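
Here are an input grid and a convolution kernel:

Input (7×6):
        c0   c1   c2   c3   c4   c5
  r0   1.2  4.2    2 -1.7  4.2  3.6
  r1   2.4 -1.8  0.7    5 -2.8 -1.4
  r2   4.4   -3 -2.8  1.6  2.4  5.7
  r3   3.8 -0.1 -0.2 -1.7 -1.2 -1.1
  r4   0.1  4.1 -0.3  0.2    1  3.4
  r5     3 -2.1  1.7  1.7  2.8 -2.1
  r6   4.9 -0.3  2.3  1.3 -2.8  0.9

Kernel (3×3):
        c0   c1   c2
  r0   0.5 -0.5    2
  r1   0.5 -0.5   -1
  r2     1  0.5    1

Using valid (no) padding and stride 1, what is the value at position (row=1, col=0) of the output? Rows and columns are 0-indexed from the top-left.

13.55

The receptive field on the input at this output position is [2.4 -1.8 0.7 / 4.4 -3 -2.8 / 3.8 -0.1 -0.2]. Elementwise product with the kernel and sum: 2.4·0.5 + -1.8·-0.5 + 0.7·2 + 4.4·0.5 + -3·-0.5 + -2.8·-1 + 3.8·1 + -0.1·0.5 + -0.2·1.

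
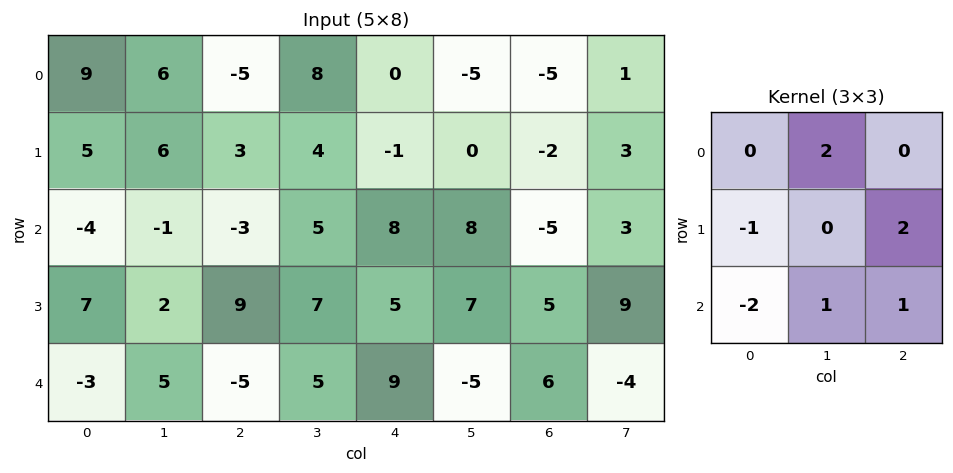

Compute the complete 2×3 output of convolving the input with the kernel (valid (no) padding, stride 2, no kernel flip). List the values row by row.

17 30 -26
15 35 4

Output[0,0]: The receptive field on the input at this output position is [9 6 -5 / 5 6 3 / -4 -1 -3]. Elementwise product with the kernel and sum: 6·2 + 5·-1 + 3·2 + -4·-2 + -1·1 + -3·1.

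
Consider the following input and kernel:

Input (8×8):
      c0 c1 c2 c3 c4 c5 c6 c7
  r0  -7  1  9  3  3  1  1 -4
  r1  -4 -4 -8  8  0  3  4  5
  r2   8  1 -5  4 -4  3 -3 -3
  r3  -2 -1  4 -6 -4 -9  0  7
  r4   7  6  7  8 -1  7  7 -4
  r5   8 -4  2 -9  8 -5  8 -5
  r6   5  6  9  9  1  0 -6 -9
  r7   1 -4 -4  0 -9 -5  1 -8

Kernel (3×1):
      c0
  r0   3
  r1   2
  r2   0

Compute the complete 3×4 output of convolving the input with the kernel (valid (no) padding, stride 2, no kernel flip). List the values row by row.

-29 11 9 11
20 -7 -20 -9
37 25 13 37

Output[0,0]: The receptive field on the input at this output position is [-7 / -4 / 8]. Elementwise product with the kernel and sum: -7·3 + -4·2.
Output[0,1]: The receptive field on the input at this output position is [9 / -8 / -5]. Elementwise product with the kernel and sum: 9·3 + -8·2.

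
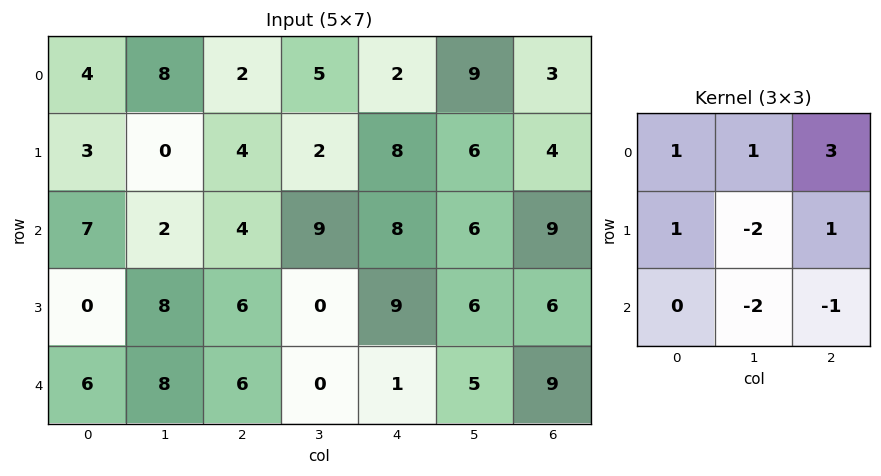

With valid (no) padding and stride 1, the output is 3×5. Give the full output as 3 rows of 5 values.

Output[0,0]: The receptive field on the input at this output position is [4 8 2 / 3 0 4 / 7 2 4]. Elementwise product with the kernel and sum: 4·1 + 8·1 + 2·3 + 3·1 + 0·-2 + 4·1 + 2·-2 + 4·-1.
Output[0,1]: The receptive field on the input at this output position is [8 2 5 / 0 4 2 / 2 4 9]. Elementwise product with the kernel and sum: 8·1 + 2·1 + 5·3 + 0·1 + 4·-2 + 2·1 + 4·-2 + 9·-1.

17 2 -5 4 -1
0 1 15 3 13
-11 17 51 16 25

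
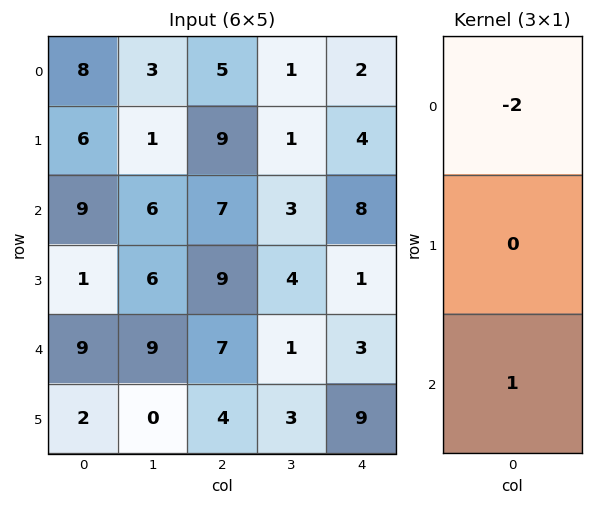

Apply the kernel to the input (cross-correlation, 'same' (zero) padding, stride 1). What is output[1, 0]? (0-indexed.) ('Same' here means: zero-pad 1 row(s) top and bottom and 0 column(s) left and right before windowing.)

The receptive field on the zero-padded input at this output position is [8 / 6 / 9]. Elementwise product with the kernel and sum: 8·-2 + 9·1.

-7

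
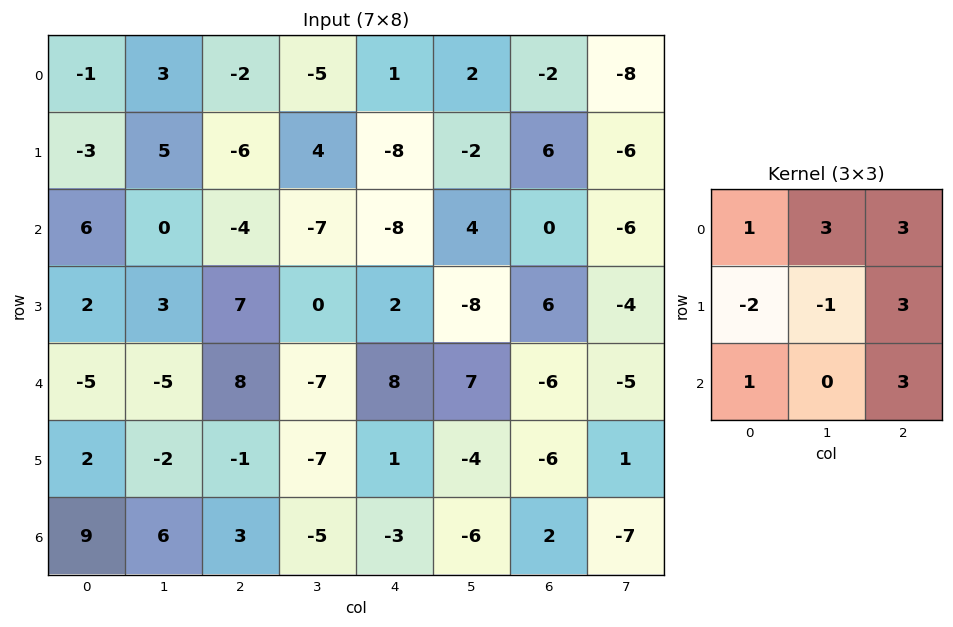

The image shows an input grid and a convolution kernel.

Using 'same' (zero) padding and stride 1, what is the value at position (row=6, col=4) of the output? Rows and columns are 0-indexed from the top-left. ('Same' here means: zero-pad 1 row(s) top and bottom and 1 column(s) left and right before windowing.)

-21

The receptive field on the zero-padded input at this output position is [-7 1 -4 / -5 -3 -6 / 0 0 0]. Elementwise product with the kernel and sum: -7·1 + 1·3 + -4·3 + -5·-2 + -3·-1 + -6·3 + 0·1 + 0·3.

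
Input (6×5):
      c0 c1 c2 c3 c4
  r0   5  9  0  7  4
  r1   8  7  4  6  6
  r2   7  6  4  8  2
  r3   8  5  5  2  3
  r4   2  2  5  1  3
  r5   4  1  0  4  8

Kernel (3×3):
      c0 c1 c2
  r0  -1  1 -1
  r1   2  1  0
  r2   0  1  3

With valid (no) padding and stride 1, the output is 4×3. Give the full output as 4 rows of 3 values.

45 30 31
35 18 23
33 13 24
-1 19 33

Output[0,0]: The receptive field on the input at this output position is [5 9 0 / 8 7 4 / 7 6 4]. Elementwise product with the kernel and sum: 5·-1 + 9·1 + 0·-1 + 8·2 + 7·1 + 6·1 + 4·3.
Output[0,1]: The receptive field on the input at this output position is [9 0 7 / 7 4 6 / 6 4 8]. Elementwise product with the kernel and sum: 9·-1 + 0·1 + 7·-1 + 7·2 + 4·1 + 4·1 + 8·3.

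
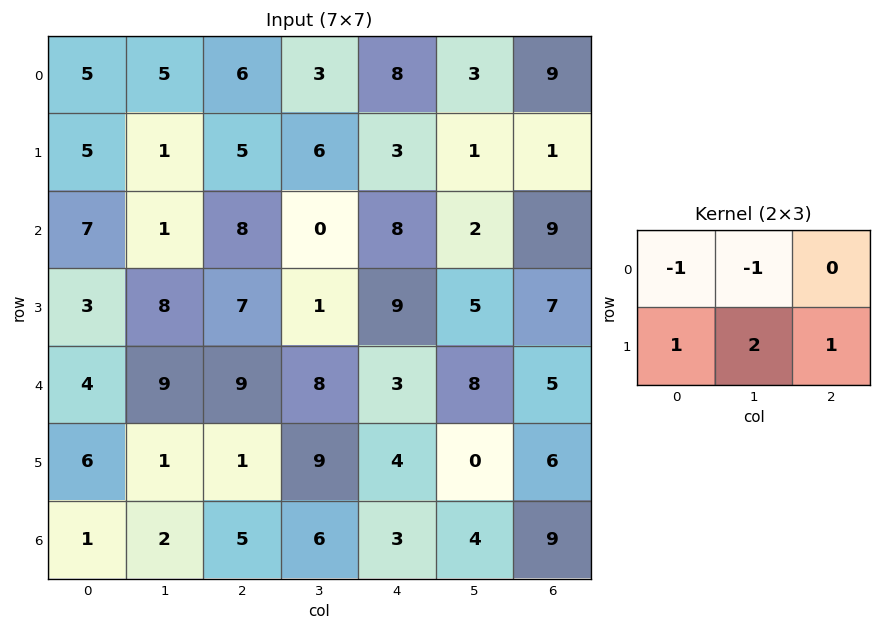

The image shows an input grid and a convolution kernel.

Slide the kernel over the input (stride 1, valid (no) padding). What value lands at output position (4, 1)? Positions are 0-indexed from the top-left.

-6

The receptive field on the input at this output position is [9 9 8 / 1 1 9]. Elementwise product with the kernel and sum: 9·-1 + 9·-1 + 1·1 + 1·2 + 9·1.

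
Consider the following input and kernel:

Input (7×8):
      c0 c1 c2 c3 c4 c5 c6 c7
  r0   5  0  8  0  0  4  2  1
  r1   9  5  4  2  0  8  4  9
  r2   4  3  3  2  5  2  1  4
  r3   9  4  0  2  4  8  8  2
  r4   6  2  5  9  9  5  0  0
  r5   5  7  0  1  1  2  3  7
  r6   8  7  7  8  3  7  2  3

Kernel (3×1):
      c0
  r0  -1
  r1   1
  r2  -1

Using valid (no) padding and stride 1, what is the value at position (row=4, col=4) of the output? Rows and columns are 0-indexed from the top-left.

-11

The receptive field on the input at this output position is [9 / 1 / 3]. Elementwise product with the kernel and sum: 9·-1 + 1·1 + 3·-1.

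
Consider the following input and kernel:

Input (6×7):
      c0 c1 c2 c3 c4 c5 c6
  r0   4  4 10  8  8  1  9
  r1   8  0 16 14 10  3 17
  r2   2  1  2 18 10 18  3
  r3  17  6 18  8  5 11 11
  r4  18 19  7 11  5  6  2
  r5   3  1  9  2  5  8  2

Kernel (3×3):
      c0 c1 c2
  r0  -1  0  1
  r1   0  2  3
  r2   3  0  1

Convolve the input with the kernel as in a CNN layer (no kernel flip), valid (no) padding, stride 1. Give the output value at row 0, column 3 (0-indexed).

94

The receptive field on the input at this output position is [8 8 1 / 14 10 3 / 18 10 18]. Elementwise product with the kernel and sum: 8·-1 + 1·1 + 10·2 + 3·3 + 18·3 + 18·1.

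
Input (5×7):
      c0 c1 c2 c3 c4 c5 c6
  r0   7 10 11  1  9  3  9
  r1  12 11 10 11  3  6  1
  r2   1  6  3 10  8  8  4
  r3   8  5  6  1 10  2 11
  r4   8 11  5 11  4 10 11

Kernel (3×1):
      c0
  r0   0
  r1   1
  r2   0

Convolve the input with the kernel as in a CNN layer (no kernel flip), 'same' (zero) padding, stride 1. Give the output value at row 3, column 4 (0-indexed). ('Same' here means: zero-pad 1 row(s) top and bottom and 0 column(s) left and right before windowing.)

The receptive field on the zero-padded input at this output position is [8 / 10 / 4]. Elementwise product with the kernel and sum: 10·1.

10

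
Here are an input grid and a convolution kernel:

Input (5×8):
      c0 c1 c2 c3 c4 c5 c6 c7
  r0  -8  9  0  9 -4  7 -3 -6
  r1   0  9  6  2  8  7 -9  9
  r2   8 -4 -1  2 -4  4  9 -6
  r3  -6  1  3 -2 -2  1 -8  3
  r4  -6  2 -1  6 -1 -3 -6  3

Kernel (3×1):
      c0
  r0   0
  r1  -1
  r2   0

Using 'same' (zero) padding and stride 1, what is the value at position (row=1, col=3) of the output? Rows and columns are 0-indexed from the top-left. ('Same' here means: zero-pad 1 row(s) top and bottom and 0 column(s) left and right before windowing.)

The receptive field on the zero-padded input at this output position is [9 / 2 / 2]. Elementwise product with the kernel and sum: 2·-1.

-2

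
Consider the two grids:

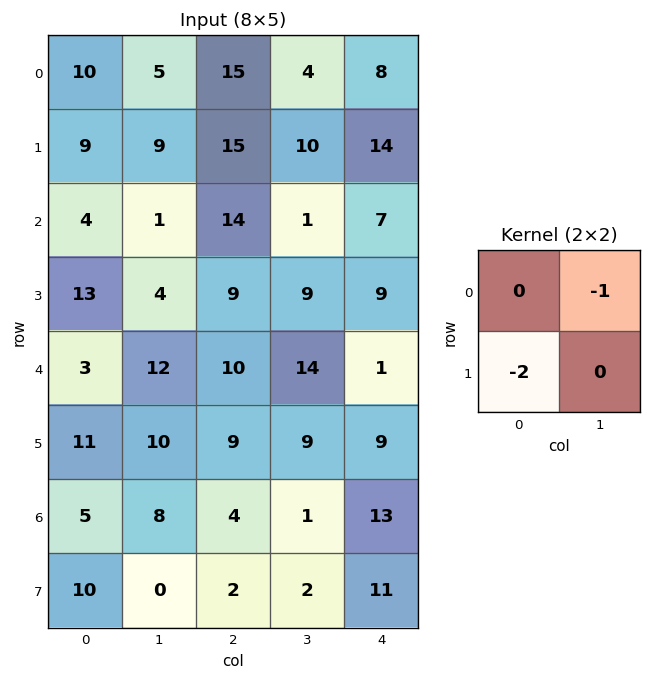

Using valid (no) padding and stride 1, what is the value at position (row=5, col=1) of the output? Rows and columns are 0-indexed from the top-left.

The receptive field on the input at this output position is [10 9 / 8 4]. Elementwise product with the kernel and sum: 9·-1 + 8·-2.

-25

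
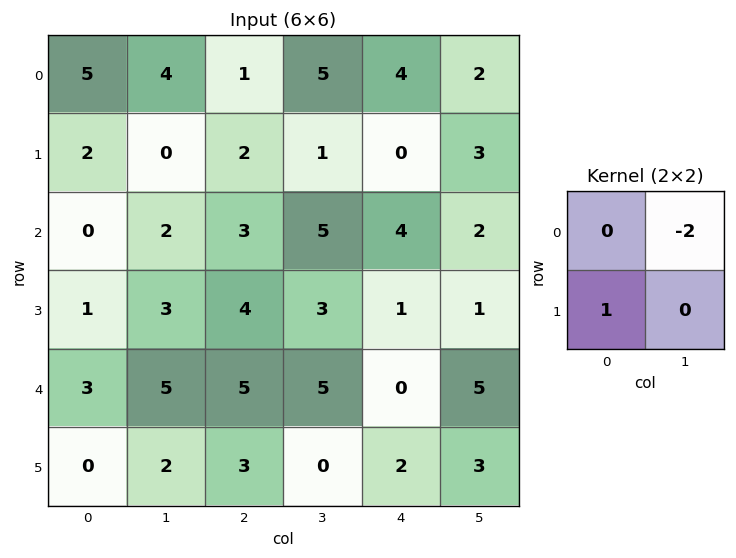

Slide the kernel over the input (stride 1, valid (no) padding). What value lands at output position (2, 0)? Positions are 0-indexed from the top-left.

-3

The receptive field on the input at this output position is [0 2 / 1 3]. Elementwise product with the kernel and sum: 2·-2 + 1·1.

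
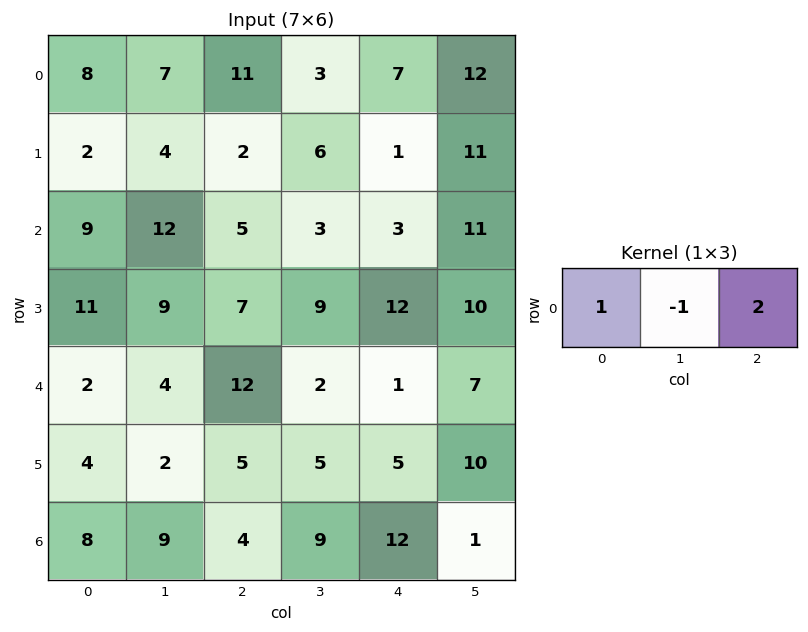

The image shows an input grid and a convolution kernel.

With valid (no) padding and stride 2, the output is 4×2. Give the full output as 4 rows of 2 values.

Output[0,0]: The receptive field on the input at this output position is [8 7 11]. Elementwise product with the kernel and sum: 8·1 + 7·-1 + 11·2.

23 22
7 8
22 12
7 19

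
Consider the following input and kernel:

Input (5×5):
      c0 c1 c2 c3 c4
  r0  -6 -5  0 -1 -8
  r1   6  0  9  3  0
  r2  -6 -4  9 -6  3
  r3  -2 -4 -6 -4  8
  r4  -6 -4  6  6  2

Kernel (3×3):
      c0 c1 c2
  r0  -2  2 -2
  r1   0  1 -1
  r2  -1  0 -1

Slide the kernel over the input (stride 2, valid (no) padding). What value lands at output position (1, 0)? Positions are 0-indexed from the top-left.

-12

The receptive field on the input at this output position is [-6 -4 9 / -2 -4 -6 / -6 -4 6]. Elementwise product with the kernel and sum: -6·-2 + -4·2 + 9·-2 + -4·1 + -6·-1 + -6·-1 + 6·-1.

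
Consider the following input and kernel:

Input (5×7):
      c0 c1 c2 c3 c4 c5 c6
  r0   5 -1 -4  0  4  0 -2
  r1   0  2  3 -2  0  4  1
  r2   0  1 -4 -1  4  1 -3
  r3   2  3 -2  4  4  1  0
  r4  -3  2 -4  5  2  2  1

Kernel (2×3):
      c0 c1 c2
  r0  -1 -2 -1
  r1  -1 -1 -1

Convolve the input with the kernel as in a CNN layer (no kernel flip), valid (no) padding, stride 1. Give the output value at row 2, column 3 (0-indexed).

The receptive field on the input at this output position is [-1 4 1 / 4 4 1]. Elementwise product with the kernel and sum: -1·-1 + 4·-2 + 1·-1 + 4·-1 + 4·-1 + 1·-1.

-17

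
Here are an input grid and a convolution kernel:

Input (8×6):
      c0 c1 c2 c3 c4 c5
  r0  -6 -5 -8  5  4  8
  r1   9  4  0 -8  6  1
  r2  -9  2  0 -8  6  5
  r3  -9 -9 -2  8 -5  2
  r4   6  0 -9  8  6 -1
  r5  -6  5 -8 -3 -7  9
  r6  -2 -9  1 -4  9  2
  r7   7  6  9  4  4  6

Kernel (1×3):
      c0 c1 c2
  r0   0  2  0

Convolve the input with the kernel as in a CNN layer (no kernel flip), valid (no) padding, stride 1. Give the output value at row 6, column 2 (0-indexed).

-8

The receptive field on the input at this output position is [1 -4 9]. Elementwise product with the kernel and sum: -4·2.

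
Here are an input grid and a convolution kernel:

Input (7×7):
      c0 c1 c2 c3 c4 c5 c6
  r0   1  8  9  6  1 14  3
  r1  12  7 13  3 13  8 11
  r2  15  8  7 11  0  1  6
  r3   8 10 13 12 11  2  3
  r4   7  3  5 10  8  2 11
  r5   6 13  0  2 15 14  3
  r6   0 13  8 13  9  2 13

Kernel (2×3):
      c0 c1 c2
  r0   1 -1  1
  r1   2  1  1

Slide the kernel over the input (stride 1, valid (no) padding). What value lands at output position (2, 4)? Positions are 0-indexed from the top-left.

The receptive field on the input at this output position is [0 1 6 / 11 2 3]. Elementwise product with the kernel and sum: 0·1 + 1·-1 + 6·1 + 11·2 + 2·1 + 3·1.

32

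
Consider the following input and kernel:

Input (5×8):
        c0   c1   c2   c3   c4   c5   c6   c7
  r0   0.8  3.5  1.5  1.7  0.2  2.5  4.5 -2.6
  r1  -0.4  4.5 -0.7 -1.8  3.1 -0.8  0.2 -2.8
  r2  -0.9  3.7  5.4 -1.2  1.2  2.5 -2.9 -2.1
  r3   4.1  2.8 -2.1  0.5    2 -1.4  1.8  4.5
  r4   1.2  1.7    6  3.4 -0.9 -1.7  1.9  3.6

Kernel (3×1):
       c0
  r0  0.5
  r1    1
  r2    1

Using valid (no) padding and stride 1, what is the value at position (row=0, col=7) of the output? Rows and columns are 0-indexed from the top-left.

The receptive field on the input at this output position is [-2.6 / -2.8 / -2.1]. Elementwise product with the kernel and sum: -2.6·0.5 + -2.8·1 + -2.1·1.

-6.2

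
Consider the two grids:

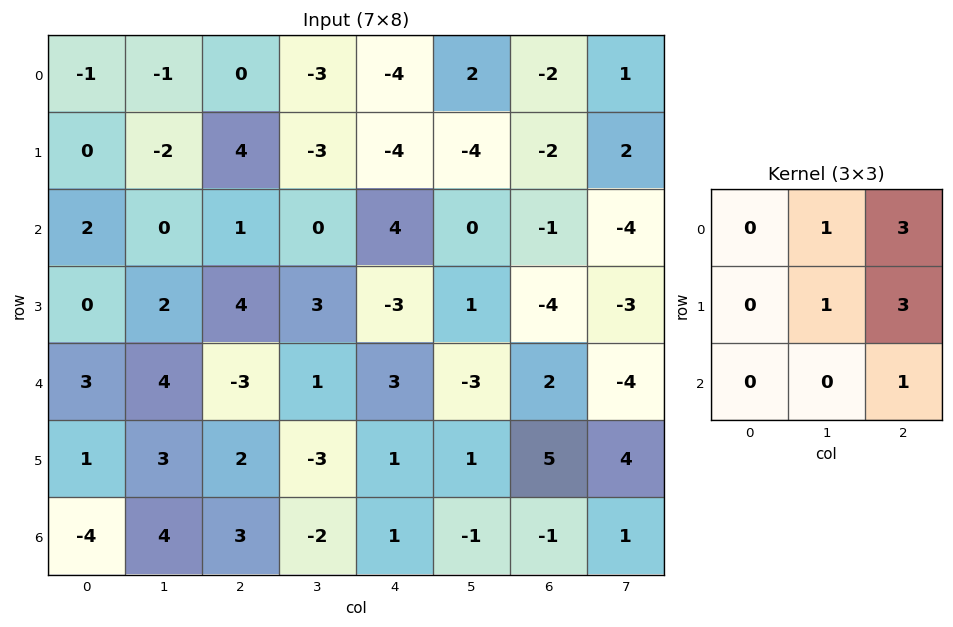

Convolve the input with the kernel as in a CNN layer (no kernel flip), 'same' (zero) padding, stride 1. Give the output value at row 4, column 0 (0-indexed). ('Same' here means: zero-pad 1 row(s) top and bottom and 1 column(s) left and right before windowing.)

The receptive field on the zero-padded input at this output position is [0 0 2 / 0 3 4 / 0 1 3]. Elementwise product with the kernel and sum: 0·1 + 2·3 + 3·1 + 4·3 + 3·1.

24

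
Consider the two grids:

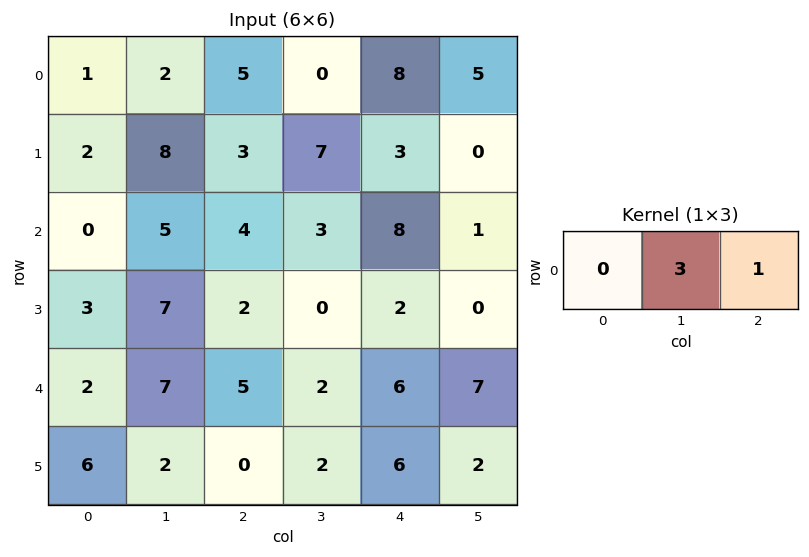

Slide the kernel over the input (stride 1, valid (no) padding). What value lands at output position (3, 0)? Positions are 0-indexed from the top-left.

The receptive field on the input at this output position is [3 7 2]. Elementwise product with the kernel and sum: 7·3 + 2·1.

23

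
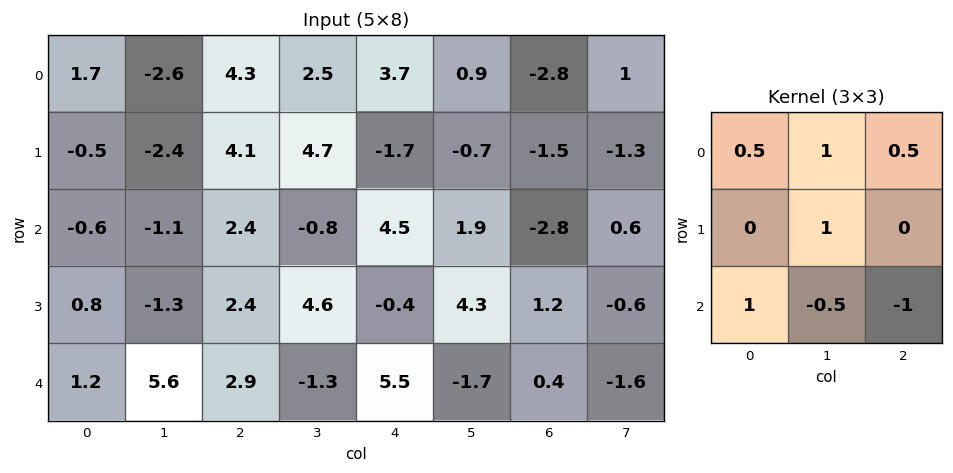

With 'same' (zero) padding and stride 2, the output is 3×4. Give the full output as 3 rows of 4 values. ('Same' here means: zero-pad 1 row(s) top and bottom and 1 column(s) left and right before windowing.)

Output[0,0]: The receptive field on the zero-padded input at this output position is [0 0 0 / 0 1.7 -2.6 / 0 -0.5 -2.4]. Elementwise product with the kernel and sum: 0·0.5 + 0·1 + 0·0.5 + 1.7·1 + 0·1 + -0.5·-0.5 + -2.4·-1.

4.35 -4.85 9.95 -1.45
-1.4 0.55 5.3 -1
1.35 6.95 9.55 3.45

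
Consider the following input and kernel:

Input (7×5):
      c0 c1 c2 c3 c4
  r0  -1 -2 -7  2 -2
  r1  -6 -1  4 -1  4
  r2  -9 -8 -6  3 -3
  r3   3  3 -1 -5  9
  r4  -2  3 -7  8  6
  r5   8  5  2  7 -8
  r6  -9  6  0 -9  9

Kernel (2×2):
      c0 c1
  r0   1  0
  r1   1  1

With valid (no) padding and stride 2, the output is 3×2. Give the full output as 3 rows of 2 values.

Output[0,0]: The receptive field on the input at this output position is [-1 -2 / -6 -1]. Elementwise product with the kernel and sum: -1·1 + -6·1 + -1·1.

-8 -4
-3 -12
11 2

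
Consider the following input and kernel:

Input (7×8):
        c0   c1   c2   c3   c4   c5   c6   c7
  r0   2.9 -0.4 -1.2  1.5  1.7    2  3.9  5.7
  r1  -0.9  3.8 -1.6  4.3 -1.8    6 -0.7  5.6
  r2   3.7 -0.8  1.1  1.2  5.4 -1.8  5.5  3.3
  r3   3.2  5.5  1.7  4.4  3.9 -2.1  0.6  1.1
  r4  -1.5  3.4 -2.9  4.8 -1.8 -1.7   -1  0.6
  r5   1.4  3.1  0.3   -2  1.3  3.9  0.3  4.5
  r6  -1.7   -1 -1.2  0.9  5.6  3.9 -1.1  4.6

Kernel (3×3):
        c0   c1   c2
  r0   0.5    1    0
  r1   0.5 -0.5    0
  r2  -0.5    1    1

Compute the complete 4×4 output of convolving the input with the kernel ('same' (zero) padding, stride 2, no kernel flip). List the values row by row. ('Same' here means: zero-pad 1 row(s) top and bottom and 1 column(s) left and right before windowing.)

1.45 1.2 1.95 0.95
5.95 2.7 -2.15 1.4
8.45 4.35 15.6 2.05
2.25 1.95 -2.05 4.75

Output[0,0]: The receptive field on the zero-padded input at this output position is [0 0 0 / 0 2.9 -0.4 / 0 -0.9 3.8]. Elementwise product with the kernel and sum: 0·0.5 + 0·1 + 0·0.5 + 2.9·-0.5 + 0·-0.5 + -0.9·1 + 3.8·1.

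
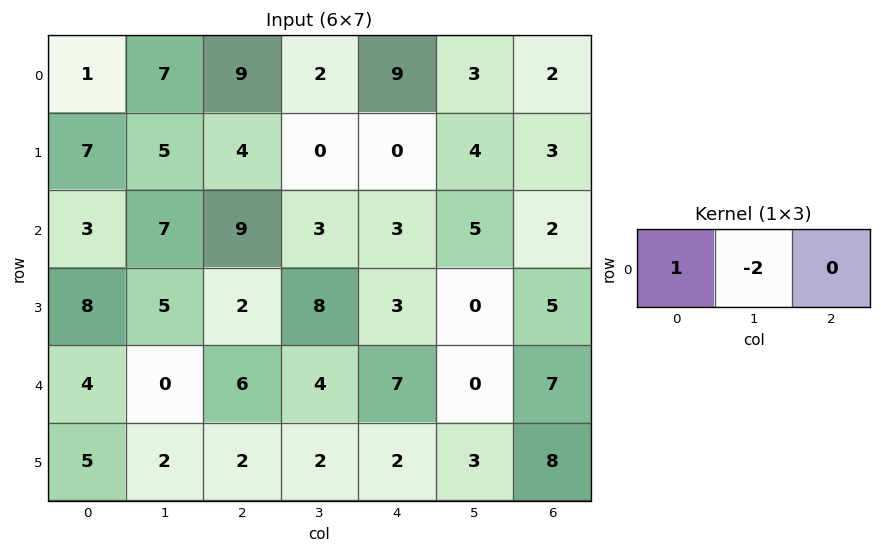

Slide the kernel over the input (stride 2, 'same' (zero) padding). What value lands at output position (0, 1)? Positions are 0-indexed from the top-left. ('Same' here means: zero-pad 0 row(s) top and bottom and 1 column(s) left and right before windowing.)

The receptive field on the zero-padded input at this output position is [7 9 2]. Elementwise product with the kernel and sum: 7·1 + 9·-2.

-11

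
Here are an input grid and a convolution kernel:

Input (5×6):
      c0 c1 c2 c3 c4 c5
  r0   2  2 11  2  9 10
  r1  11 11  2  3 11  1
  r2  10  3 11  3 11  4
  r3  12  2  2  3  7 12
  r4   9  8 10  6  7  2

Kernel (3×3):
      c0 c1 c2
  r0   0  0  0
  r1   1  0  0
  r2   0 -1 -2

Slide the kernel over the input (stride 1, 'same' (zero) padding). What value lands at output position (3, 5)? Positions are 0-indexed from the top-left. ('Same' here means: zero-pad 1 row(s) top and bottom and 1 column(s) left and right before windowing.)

5

The receptive field on the zero-padded input at this output position is [11 4 0 / 7 12 0 / 7 2 0]. Elementwise product with the kernel and sum: 7·1 + 2·-1 + 0·-2.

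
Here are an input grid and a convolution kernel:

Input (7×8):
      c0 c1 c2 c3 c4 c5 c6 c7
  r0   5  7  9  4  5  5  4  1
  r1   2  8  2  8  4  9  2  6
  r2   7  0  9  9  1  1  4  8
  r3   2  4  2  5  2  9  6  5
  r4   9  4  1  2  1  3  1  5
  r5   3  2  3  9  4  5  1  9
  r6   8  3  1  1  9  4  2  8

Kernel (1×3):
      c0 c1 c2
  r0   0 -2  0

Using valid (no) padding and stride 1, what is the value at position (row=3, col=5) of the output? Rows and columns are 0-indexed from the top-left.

The receptive field on the input at this output position is [9 6 5]. Elementwise product with the kernel and sum: 6·-2.

-12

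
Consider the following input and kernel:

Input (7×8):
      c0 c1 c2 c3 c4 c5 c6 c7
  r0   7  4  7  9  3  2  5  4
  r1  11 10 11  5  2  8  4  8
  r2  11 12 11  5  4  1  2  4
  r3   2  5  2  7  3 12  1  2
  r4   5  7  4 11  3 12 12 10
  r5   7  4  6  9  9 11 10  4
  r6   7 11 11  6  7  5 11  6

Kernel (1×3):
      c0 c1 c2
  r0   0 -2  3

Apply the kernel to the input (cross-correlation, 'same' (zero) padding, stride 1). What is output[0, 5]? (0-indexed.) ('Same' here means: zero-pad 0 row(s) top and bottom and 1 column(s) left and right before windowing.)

The receptive field on the zero-padded input at this output position is [3 2 5]. Elementwise product with the kernel and sum: 2·-2 + 5·3.

11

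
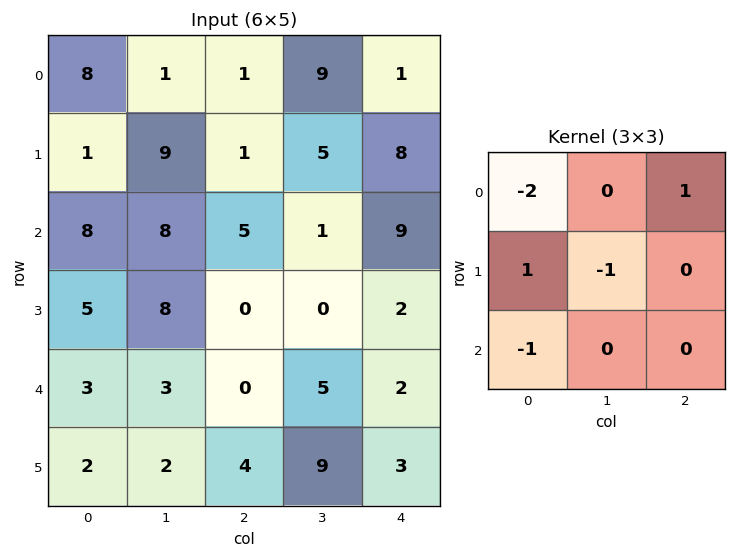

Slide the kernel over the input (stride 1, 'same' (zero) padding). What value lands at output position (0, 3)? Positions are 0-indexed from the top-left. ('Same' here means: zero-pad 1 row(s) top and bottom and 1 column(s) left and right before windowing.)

The receptive field on the zero-padded input at this output position is [0 0 0 / 1 9 1 / 1 5 8]. Elementwise product with the kernel and sum: 0·-2 + 0·1 + 1·1 + 9·-1 + 1·-1.

-9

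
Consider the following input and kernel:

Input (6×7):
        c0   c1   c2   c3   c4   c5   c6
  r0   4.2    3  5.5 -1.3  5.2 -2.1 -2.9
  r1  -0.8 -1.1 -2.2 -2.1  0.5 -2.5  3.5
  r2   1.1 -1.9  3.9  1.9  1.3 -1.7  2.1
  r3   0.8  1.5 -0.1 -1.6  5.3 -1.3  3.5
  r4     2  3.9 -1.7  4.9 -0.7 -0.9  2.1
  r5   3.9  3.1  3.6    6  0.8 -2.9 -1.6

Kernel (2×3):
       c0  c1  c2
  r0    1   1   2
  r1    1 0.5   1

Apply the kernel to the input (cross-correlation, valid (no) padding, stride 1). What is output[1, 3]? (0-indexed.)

The receptive field on the input at this output position is [-2.1 0.5 -2.5 / 1.9 1.3 -1.7]. Elementwise product with the kernel and sum: -2.1·1 + 0.5·1 + -2.5·2 + 1.9·1 + 1.3·0.5 + -1.7·1.

-5.75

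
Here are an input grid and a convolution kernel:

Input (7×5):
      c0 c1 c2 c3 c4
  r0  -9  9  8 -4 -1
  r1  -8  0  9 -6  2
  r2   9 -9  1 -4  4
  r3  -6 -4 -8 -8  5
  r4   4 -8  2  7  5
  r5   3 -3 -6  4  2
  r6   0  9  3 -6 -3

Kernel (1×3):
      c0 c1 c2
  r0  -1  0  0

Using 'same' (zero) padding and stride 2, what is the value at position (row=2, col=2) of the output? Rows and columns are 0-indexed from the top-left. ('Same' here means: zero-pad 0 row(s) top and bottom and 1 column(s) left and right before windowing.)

-7

The receptive field on the zero-padded input at this output position is [7 5 0]. Elementwise product with the kernel and sum: 7·-1.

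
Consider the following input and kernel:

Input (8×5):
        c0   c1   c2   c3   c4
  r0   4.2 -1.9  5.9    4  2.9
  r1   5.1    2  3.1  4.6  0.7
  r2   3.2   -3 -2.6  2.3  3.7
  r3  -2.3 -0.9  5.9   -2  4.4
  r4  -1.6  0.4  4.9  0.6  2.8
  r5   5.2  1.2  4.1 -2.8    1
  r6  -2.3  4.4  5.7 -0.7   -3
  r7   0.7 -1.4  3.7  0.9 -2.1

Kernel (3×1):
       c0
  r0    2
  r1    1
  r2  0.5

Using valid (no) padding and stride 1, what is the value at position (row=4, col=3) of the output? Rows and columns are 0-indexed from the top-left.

-1.95

The receptive field on the input at this output position is [0.6 / -2.8 / -0.7]. Elementwise product with the kernel and sum: 0.6·2 + -2.8·1 + -0.7·0.5.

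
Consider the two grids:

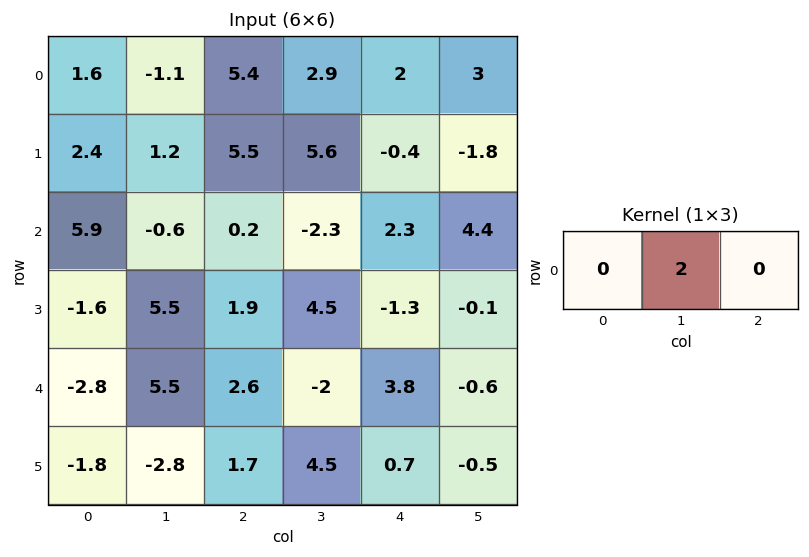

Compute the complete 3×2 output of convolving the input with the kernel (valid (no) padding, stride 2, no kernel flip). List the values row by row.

-2.2 5.8
-1.2 -4.6
11 -4

Output[0,0]: The receptive field on the input at this output position is [1.6 -1.1 5.4]. Elementwise product with the kernel and sum: -1.1·2.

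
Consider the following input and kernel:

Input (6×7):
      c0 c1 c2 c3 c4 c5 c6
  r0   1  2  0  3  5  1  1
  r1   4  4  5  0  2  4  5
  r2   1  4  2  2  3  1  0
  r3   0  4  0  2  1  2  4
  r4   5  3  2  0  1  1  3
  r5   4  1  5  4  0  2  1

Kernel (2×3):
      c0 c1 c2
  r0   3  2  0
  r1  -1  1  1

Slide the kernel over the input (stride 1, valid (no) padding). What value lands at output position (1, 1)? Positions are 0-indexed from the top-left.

The receptive field on the input at this output position is [4 5 0 / 4 2 2]. Elementwise product with the kernel and sum: 4·3 + 5·2 + 4·-1 + 2·1 + 2·1.

22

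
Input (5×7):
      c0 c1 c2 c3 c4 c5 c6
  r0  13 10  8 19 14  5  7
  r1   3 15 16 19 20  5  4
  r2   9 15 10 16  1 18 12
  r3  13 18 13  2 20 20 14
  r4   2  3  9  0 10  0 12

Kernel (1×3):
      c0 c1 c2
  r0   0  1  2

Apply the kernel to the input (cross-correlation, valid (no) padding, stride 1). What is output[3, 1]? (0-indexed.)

17

The receptive field on the input at this output position is [18 13 2]. Elementwise product with the kernel and sum: 13·1 + 2·2.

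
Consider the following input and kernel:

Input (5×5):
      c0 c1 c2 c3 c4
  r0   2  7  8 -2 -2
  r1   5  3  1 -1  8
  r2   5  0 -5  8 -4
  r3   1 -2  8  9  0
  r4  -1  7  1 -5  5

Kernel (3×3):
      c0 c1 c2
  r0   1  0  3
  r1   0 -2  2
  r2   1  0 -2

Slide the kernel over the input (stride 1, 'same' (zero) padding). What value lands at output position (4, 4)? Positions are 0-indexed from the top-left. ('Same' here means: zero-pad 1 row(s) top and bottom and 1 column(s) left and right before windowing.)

-1

The receptive field on the zero-padded input at this output position is [9 0 0 / -5 5 0 / 0 0 0]. Elementwise product with the kernel and sum: 9·1 + 0·3 + 5·-2 + 0·2 + 0·1 + 0·-2.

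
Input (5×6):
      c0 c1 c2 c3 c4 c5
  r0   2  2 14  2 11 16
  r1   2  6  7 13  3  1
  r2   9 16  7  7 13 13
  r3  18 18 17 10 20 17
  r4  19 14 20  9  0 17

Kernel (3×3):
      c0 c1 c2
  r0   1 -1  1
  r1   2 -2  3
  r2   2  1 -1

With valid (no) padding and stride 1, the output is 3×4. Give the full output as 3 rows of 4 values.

Output[0,0]: The receptive field on the input at this output position is [2 2 14 / 2 6 7 / 9 16 7]. Elementwise product with the kernel and sum: 2·1 + 2·-1 + 14·1 + 2·2 + 6·-2 + 7·3 + 9·2 + 16·1 + 7·-1.
Output[0,1]: The receptive field on the input at this output position is [2 14 2 / 6 7 13 / 16 7 7]. Elementwise product with the kernel and sum: 2·1 + 14·-1 + 2·1 + 6·2 + 7·-2 + 13·3 + 16·2 + 7·1 + 7·-1.

54 59 28 44
47 94 60 61
83 87 136 39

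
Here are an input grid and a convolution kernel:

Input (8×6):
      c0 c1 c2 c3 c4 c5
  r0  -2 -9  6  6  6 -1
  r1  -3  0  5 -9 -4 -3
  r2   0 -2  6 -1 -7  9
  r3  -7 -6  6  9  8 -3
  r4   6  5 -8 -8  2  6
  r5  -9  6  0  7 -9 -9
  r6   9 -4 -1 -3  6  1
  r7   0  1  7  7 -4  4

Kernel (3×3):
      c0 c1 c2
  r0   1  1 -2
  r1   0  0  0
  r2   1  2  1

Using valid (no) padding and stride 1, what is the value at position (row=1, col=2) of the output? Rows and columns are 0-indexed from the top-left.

36

The receptive field on the input at this output position is [5 -9 -4 / 6 -1 -7 / 6 9 8]. Elementwise product with the kernel and sum: 5·1 + -9·1 + -4·-2 + 6·1 + 9·2 + 8·1.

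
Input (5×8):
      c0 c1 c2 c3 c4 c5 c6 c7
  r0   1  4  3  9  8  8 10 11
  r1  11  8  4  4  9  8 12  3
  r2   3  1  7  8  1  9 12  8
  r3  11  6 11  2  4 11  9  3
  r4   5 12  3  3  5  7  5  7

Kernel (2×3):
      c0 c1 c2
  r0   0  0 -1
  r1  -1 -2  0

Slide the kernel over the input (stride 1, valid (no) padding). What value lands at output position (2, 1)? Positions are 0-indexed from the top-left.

-36

The receptive field on the input at this output position is [1 7 8 / 6 11 2]. Elementwise product with the kernel and sum: 8·-1 + 6·-1 + 11·-2.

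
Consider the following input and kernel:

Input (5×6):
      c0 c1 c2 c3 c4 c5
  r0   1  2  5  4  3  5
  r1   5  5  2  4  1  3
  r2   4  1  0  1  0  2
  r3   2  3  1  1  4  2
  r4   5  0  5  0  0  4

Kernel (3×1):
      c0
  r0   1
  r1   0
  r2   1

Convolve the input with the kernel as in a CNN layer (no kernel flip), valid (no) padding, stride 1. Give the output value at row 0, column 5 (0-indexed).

The receptive field on the input at this output position is [5 / 3 / 2]. Elementwise product with the kernel and sum: 5·1 + 2·1.

7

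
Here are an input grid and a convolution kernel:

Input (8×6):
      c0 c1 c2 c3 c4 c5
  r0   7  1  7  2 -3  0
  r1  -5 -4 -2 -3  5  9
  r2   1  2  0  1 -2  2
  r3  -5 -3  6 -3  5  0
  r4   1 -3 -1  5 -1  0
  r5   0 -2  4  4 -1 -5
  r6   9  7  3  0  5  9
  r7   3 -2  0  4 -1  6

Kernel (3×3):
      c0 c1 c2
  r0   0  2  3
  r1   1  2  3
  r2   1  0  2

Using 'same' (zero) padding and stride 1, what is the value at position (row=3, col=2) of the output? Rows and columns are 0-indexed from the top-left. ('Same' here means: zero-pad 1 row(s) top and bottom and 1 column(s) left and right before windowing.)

10

The receptive field on the zero-padded input at this output position is [2 0 1 / -3 6 -3 / -3 -1 5]. Elementwise product with the kernel and sum: 0·2 + 1·3 + -3·1 + 6·2 + -3·3 + -3·1 + 5·2.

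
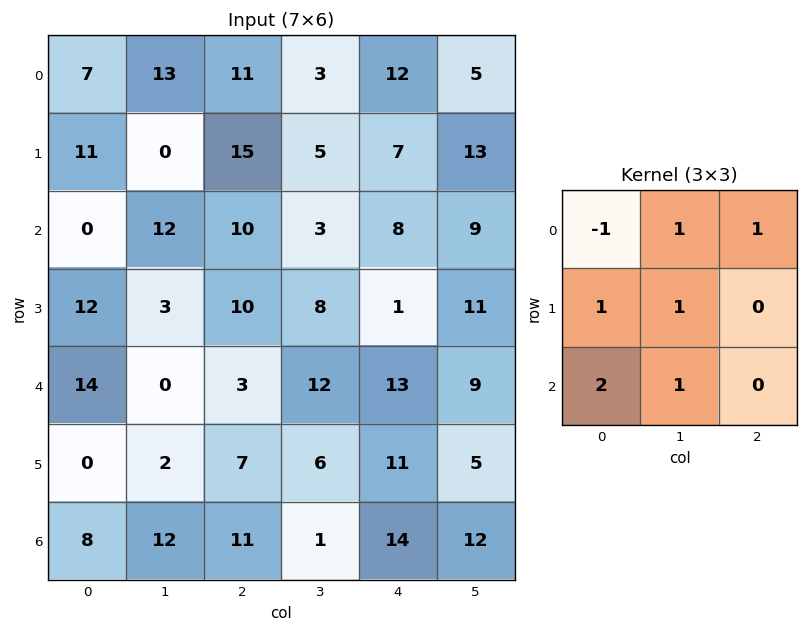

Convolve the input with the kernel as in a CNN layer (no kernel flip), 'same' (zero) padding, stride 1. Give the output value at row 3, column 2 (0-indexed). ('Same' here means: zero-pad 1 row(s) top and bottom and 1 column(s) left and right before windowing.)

17

The receptive field on the zero-padded input at this output position is [12 10 3 / 3 10 8 / 0 3 12]. Elementwise product with the kernel and sum: 12·-1 + 10·1 + 3·1 + 3·1 + 10·1 + 0·2 + 3·1.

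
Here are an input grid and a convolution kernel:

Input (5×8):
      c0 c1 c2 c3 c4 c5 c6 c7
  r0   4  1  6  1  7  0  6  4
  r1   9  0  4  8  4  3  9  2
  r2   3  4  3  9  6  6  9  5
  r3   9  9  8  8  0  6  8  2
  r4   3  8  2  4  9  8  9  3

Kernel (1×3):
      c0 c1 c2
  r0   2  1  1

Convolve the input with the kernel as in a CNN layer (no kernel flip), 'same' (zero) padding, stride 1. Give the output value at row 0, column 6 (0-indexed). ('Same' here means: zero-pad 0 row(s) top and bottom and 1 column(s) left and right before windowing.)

The receptive field on the zero-padded input at this output position is [0 6 4]. Elementwise product with the kernel and sum: 0·2 + 6·1 + 4·1.

10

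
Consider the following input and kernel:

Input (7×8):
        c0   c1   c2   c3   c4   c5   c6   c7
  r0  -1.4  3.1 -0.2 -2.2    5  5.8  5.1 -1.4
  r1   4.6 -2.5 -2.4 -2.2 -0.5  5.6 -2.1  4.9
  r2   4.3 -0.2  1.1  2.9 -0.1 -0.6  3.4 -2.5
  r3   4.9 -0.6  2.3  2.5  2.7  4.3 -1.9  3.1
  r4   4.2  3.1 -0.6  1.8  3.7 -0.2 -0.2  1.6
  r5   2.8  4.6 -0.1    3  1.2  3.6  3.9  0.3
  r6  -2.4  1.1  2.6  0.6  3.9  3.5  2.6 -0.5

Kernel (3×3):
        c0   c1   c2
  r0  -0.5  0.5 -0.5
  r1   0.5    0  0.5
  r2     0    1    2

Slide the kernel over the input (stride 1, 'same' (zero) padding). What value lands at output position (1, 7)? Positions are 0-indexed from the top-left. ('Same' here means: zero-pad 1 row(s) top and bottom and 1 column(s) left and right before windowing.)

The receptive field on the zero-padded input at this output position is [5.1 -1.4 0 / -2.1 4.9 0 / 3.4 -2.5 0]. Elementwise product with the kernel and sum: 5.1·-0.5 + -1.4·0.5 + 0·-0.5 + -2.1·0.5 + 0·0.5 + -2.5·1 + 0·2.

-6.8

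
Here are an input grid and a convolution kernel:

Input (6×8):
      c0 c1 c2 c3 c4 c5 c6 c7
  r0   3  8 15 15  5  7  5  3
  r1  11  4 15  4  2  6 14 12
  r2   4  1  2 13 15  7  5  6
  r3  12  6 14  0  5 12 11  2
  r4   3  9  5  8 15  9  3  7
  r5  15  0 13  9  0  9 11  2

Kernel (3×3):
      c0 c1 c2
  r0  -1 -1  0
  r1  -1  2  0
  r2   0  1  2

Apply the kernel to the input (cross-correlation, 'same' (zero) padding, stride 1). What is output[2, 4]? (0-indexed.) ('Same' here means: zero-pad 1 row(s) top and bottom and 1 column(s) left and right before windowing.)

40

The receptive field on the zero-padded input at this output position is [4 2 6 / 13 15 7 / 0 5 12]. Elementwise product with the kernel and sum: 4·-1 + 2·-1 + 13·-1 + 15·2 + 5·1 + 12·2.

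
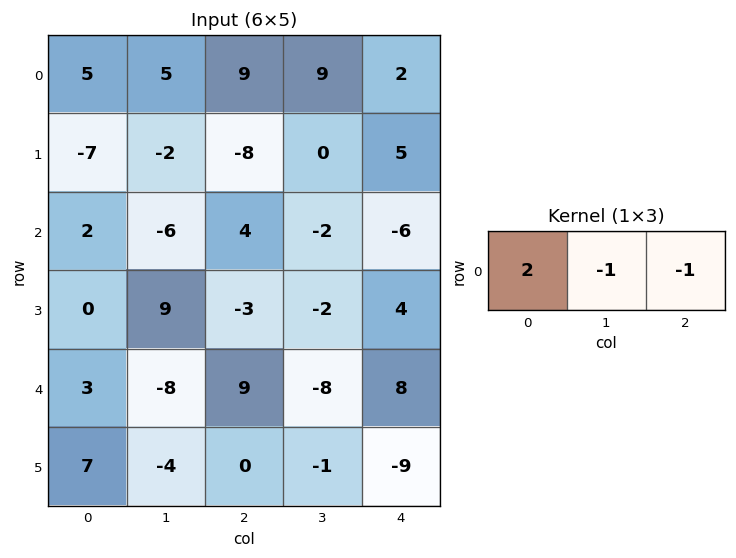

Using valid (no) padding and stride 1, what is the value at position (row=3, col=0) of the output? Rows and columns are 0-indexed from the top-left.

-6

The receptive field on the input at this output position is [0 9 -3]. Elementwise product with the kernel and sum: 0·2 + 9·-1 + -3·-1.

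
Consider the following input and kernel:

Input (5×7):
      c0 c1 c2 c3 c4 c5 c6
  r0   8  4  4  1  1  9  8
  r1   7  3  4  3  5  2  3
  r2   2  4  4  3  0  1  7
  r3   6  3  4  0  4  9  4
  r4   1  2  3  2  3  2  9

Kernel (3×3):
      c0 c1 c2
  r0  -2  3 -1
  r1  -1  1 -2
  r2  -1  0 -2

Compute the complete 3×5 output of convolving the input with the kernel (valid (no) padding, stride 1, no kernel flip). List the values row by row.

Output[0,0]: The receptive field on the input at this output position is [8 4 4 / 7 3 4 / 2 4 4]. Elementwise product with the kernel and sum: 8·-2 + 4·3 + 4·-1 + 7·-1 + 3·1 + 4·-2 + 2·-1 + 4·-2.

-30 -12 -21 -15 -6
-29 -6 -17 -16 -32
-14 -4 -20 -27 -28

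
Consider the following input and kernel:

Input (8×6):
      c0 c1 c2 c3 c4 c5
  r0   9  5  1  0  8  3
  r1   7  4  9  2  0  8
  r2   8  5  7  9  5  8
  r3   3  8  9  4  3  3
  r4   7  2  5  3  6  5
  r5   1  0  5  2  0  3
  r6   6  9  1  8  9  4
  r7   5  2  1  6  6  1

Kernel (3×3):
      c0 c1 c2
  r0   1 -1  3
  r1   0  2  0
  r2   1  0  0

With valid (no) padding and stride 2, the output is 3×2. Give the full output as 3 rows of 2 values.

23 36
47 26
26 25

Output[0,0]: The receptive field on the input at this output position is [9 5 1 / 7 4 9 / 8 5 7]. Elementwise product with the kernel and sum: 9·1 + 5·-1 + 1·3 + 4·2 + 8·1.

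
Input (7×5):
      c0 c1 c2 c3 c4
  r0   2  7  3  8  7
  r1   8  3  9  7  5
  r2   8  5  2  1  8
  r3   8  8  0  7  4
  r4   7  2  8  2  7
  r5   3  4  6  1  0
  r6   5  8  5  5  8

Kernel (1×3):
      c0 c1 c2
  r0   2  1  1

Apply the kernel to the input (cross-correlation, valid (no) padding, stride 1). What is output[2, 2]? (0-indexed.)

13

The receptive field on the input at this output position is [2 1 8]. Elementwise product with the kernel and sum: 2·2 + 1·1 + 8·1.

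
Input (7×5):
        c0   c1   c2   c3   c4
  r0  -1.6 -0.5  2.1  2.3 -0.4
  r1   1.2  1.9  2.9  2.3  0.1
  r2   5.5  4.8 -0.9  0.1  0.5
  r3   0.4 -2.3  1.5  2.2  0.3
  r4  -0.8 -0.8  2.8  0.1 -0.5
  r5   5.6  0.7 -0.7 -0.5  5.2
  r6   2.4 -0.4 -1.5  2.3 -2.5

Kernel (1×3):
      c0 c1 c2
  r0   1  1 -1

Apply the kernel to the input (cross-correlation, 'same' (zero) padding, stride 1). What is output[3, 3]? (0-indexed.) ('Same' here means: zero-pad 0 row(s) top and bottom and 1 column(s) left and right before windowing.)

3.4

The receptive field on the zero-padded input at this output position is [1.5 2.2 0.3]. Elementwise product with the kernel and sum: 1.5·1 + 2.2·1 + 0.3·-1.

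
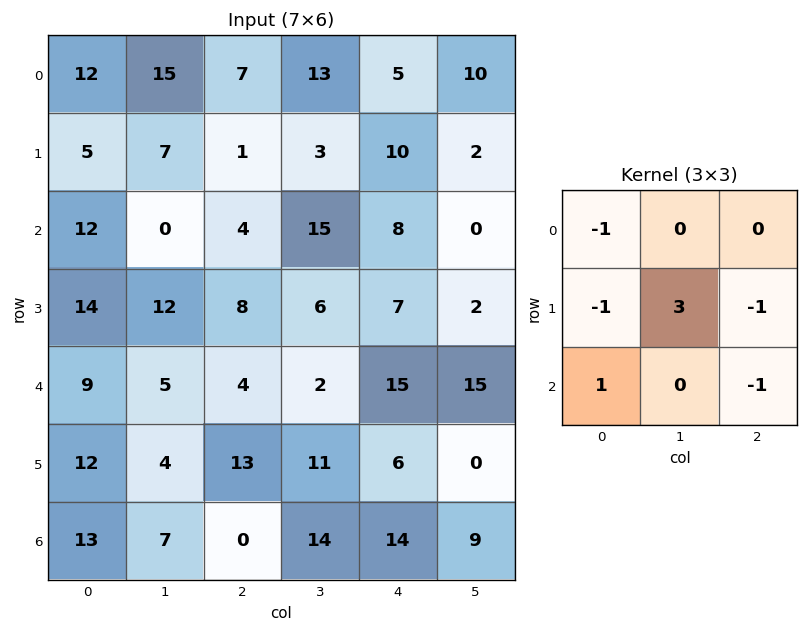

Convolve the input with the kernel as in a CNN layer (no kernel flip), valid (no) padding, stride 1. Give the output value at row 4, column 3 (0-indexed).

The receptive field on the input at this output position is [2 15 15 / 11 6 0 / 14 14 9]. Elementwise product with the kernel and sum: 2·-1 + 11·-1 + 6·3 + 0·-1 + 14·1 + 9·-1.

10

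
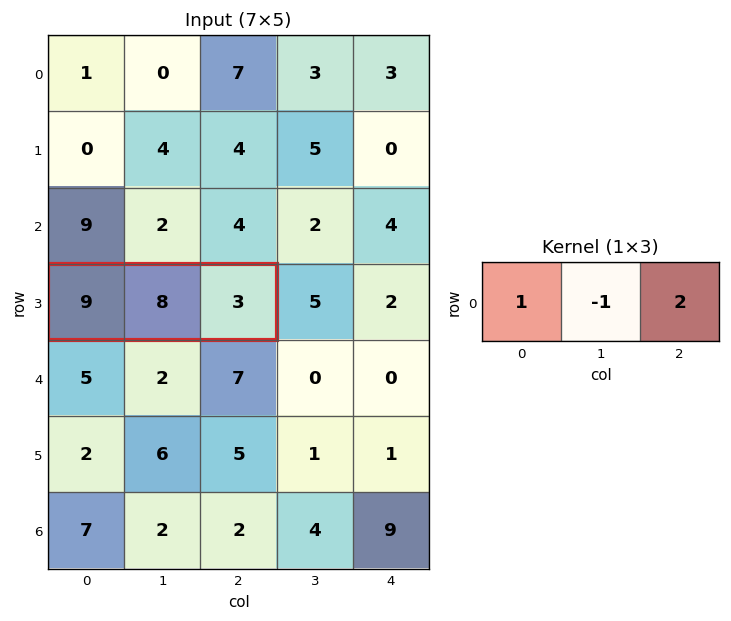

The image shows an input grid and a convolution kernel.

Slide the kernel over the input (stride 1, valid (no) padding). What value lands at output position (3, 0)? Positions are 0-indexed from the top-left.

The receptive field on the input at this output position is [9 8 3]. Elementwise product with the kernel and sum: 9·1 + 8·-1 + 3·2.

7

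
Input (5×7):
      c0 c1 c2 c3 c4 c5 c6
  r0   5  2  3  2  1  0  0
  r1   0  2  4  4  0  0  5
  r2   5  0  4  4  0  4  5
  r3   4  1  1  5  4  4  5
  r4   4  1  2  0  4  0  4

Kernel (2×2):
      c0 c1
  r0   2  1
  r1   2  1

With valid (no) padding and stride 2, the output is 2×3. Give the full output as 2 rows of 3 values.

14 20 2
19 19 16

Output[0,0]: The receptive field on the input at this output position is [5 2 / 0 2]. Elementwise product with the kernel and sum: 5·2 + 2·1 + 0·2 + 2·1.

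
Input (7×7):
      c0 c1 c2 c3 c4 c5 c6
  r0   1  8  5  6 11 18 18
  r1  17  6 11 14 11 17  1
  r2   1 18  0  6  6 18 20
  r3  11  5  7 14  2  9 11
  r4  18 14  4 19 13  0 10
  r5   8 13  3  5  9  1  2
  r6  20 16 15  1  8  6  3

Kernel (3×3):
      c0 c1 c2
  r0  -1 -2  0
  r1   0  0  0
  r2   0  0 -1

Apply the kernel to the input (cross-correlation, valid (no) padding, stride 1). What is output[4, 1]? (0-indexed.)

The receptive field on the input at this output position is [14 4 19 / 13 3 5 / 16 15 1]. Elementwise product with the kernel and sum: 14·-1 + 4·-2 + 1·-1.

-23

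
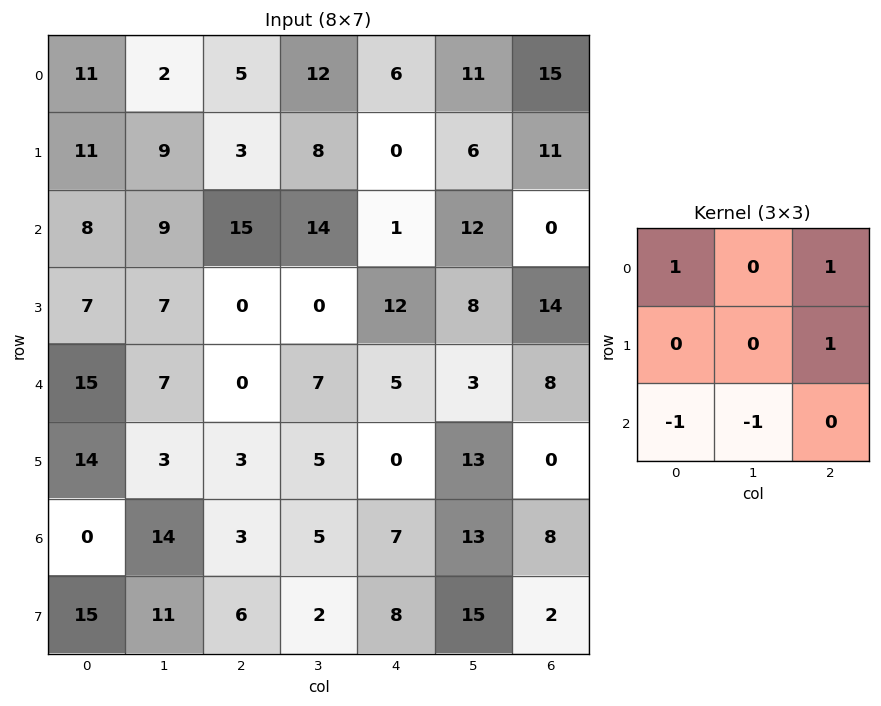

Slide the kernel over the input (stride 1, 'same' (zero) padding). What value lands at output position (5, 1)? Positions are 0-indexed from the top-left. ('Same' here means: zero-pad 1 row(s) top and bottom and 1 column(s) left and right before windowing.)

4

The receptive field on the zero-padded input at this output position is [15 7 0 / 14 3 3 / 0 14 3]. Elementwise product with the kernel and sum: 15·1 + 0·1 + 3·1 + 0·-1 + 14·-1.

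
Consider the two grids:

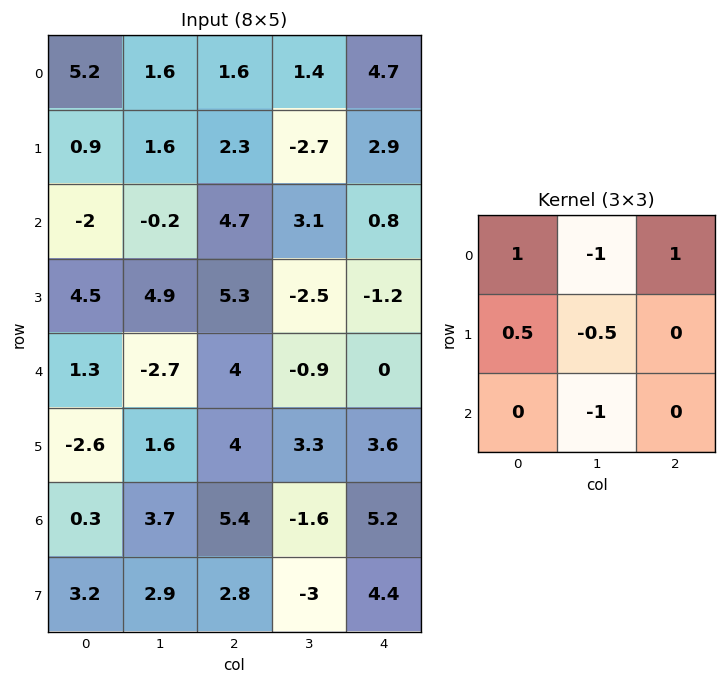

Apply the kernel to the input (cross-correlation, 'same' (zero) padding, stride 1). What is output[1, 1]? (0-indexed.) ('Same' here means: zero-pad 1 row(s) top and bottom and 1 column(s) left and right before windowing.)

The receptive field on the zero-padded input at this output position is [5.2 1.6 1.6 / 0.9 1.6 2.3 / -2 -0.2 4.7]. Elementwise product with the kernel and sum: 5.2·1 + 1.6·-1 + 1.6·1 + 0.9·0.5 + 1.6·-0.5 + -0.2·-1.

5.05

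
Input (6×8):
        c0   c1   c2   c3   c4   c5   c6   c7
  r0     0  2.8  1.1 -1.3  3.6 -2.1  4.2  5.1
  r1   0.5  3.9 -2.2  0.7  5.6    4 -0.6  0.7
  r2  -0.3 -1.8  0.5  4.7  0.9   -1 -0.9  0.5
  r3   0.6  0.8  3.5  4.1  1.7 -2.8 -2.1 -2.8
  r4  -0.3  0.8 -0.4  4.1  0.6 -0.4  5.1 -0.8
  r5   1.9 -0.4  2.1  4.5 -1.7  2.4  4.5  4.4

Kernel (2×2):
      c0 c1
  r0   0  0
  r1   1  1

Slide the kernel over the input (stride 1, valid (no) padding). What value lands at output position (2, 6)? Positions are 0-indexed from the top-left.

-4.9

The receptive field on the input at this output position is [-0.9 0.5 / -2.1 -2.8]. Elementwise product with the kernel and sum: -2.1·1 + -2.8·1.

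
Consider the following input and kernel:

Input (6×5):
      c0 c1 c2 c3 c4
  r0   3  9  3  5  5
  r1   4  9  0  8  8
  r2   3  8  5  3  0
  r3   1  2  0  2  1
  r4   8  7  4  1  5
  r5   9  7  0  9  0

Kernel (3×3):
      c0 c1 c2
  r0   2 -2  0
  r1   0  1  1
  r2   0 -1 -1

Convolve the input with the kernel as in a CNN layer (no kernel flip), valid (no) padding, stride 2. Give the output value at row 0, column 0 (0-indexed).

The receptive field on the input at this output position is [3 9 3 / 4 9 0 / 3 8 5]. Elementwise product with the kernel and sum: 3·2 + 9·-2 + 9·1 + 0·1 + 8·-1 + 5·-1.

-16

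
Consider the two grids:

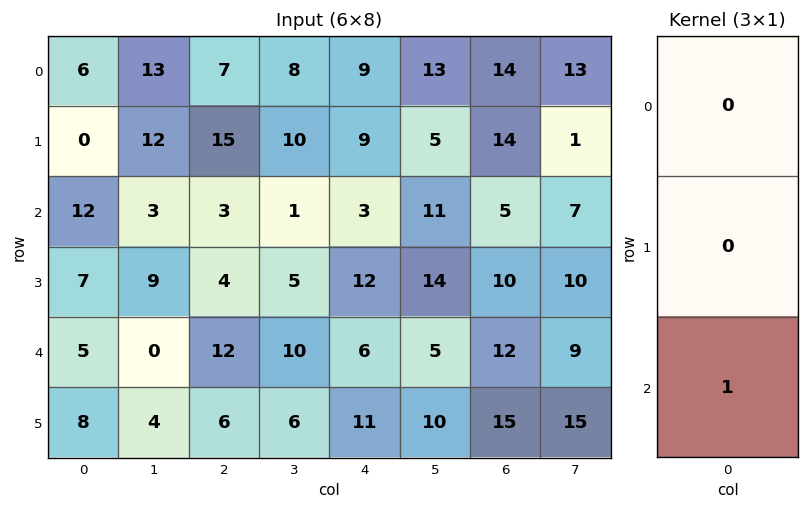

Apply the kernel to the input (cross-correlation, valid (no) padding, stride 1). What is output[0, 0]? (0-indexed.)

The receptive field on the input at this output position is [6 / 0 / 12]. Elementwise product with the kernel and sum: 12·1.

12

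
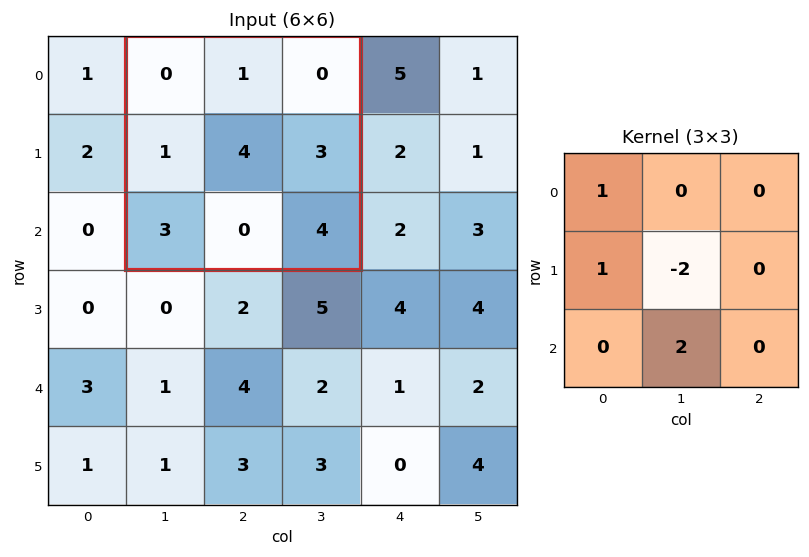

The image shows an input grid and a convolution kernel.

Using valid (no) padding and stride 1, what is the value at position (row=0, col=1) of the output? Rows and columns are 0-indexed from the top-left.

-7

The receptive field on the input at this output position is [0 1 0 / 1 4 3 / 3 0 4]. Elementwise product with the kernel and sum: 0·1 + 1·1 + 4·-2 + 0·2.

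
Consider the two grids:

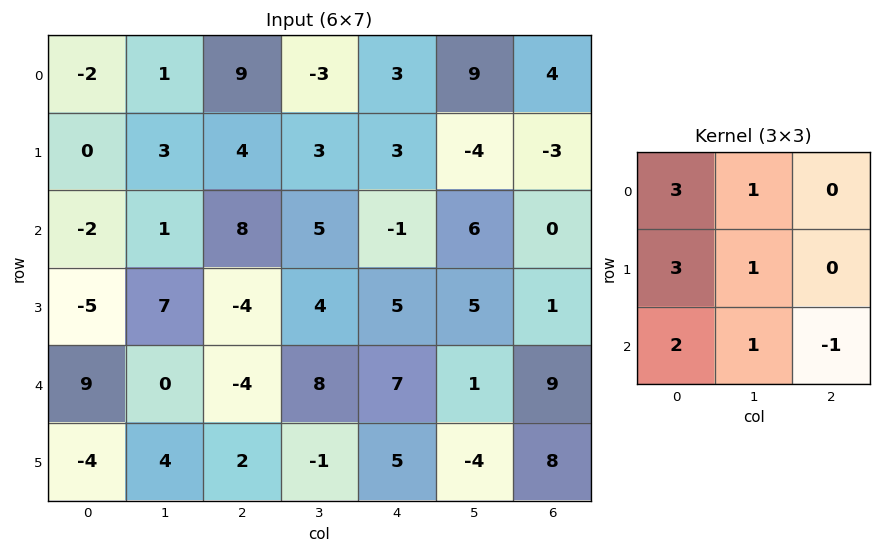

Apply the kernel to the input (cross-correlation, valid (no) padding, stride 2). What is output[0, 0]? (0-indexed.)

-13

The receptive field on the input at this output position is [-2 1 9 / 0 3 4 / -2 1 8]. Elementwise product with the kernel and sum: -2·3 + 1·1 + 0·3 + 3·1 + -2·2 + 1·1 + 8·-1.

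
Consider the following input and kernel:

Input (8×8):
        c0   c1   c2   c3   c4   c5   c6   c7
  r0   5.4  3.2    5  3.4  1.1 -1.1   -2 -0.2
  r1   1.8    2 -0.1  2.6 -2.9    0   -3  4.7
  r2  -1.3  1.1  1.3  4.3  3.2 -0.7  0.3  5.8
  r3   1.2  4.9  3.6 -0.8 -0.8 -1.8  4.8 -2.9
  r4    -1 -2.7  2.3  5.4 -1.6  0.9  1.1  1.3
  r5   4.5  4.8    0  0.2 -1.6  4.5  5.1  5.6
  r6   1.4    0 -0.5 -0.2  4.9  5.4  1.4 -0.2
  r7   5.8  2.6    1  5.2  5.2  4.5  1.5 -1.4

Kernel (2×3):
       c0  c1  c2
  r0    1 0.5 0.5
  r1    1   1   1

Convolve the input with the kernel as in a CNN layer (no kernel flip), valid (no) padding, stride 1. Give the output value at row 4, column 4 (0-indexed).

The receptive field on the input at this output position is [-1.6 0.9 1.1 / -1.6 4.5 5.1]. Elementwise product with the kernel and sum: -1.6·1 + 0.9·0.5 + 1.1·0.5 + -1.6·1 + 4.5·1 + 5.1·1.

7.4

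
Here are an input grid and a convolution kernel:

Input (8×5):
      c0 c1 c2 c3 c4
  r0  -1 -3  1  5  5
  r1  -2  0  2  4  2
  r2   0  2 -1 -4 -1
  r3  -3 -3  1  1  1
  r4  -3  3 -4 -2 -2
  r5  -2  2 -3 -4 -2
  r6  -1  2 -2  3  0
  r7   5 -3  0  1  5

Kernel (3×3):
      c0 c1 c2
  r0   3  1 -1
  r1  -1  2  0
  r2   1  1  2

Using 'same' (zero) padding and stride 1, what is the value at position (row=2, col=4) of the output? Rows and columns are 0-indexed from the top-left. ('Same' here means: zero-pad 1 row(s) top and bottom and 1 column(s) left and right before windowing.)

18

The receptive field on the zero-padded input at this output position is [4 2 0 / -4 -1 0 / 1 1 0]. Elementwise product with the kernel and sum: 4·3 + 2·1 + 0·-1 + -4·-1 + -1·2 + 1·1 + 1·1 + 0·2.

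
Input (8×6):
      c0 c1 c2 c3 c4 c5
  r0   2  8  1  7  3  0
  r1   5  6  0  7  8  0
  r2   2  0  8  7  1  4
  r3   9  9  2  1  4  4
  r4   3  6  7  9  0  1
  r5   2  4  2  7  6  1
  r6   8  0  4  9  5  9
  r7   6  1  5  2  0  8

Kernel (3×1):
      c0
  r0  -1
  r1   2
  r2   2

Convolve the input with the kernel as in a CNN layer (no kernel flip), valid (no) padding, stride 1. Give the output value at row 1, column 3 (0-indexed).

9

The receptive field on the input at this output position is [7 / 7 / 1]. Elementwise product with the kernel and sum: 7·-1 + 7·2 + 1·2.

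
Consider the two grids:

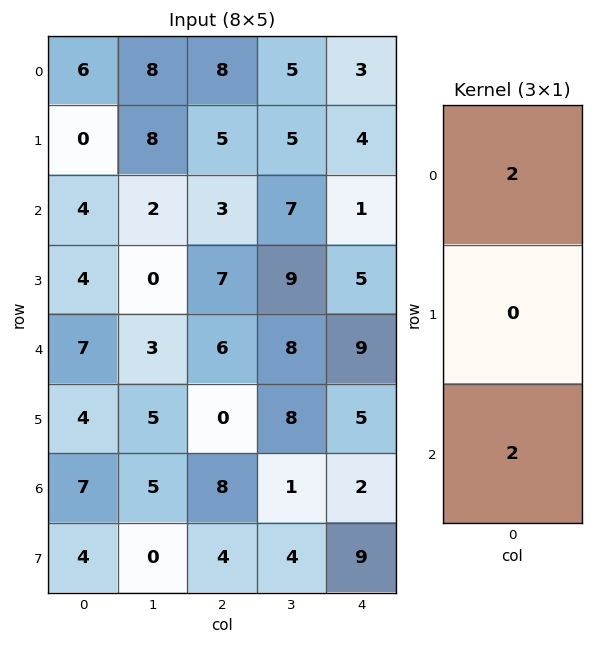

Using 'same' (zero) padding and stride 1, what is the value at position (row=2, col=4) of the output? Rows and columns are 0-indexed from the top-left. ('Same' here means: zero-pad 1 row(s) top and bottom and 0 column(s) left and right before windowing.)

The receptive field on the zero-padded input at this output position is [4 / 1 / 5]. Elementwise product with the kernel and sum: 4·2 + 5·2.

18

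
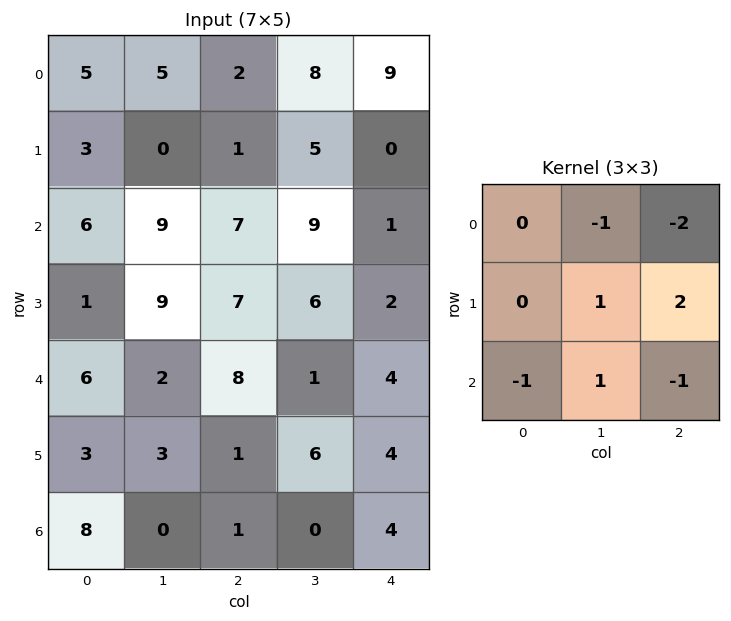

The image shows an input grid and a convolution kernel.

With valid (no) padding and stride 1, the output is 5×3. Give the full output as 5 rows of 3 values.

-11 -18 -20
22 6 3
-12 -1 -12
-6 -17 0
-22 4 0

Output[0,0]: The receptive field on the input at this output position is [5 5 2 / 3 0 1 / 6 9 7]. Elementwise product with the kernel and sum: 5·-1 + 2·-2 + 0·1 + 1·2 + 6·-1 + 9·1 + 7·-1.
Output[0,1]: The receptive field on the input at this output position is [5 2 8 / 0 1 5 / 9 7 9]. Elementwise product with the kernel and sum: 2·-1 + 8·-2 + 1·1 + 5·2 + 9·-1 + 7·1 + 9·-1.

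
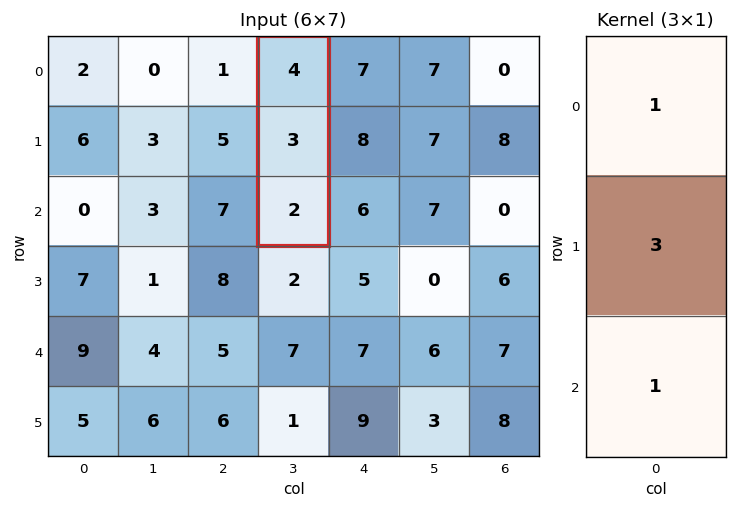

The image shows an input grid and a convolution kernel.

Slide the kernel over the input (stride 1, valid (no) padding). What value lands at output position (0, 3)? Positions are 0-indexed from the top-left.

The receptive field on the input at this output position is [4 / 3 / 2]. Elementwise product with the kernel and sum: 4·1 + 3·3 + 2·1.

15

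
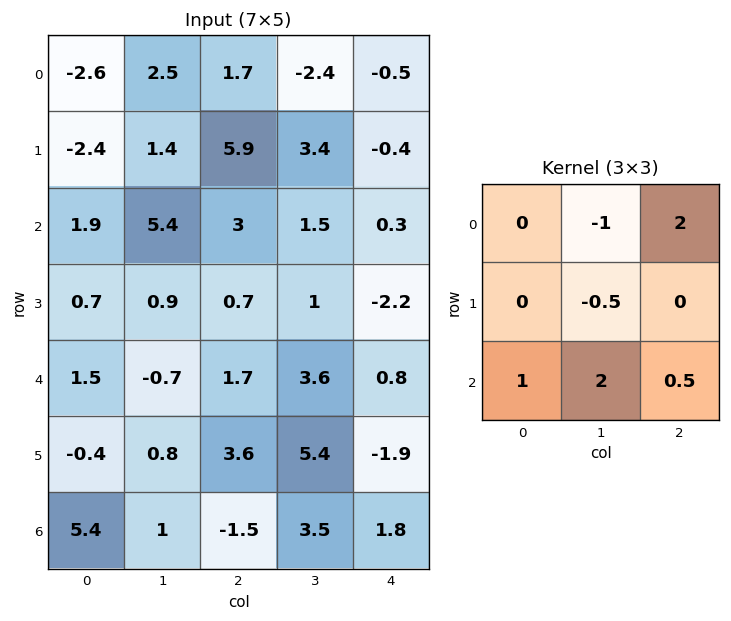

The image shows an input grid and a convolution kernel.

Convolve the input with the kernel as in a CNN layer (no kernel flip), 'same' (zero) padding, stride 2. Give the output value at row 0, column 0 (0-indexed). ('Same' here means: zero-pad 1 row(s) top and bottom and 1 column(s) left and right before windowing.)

-2.8

The receptive field on the zero-padded input at this output position is [0 0 0 / 0 -2.6 2.5 / 0 -2.4 1.4]. Elementwise product with the kernel and sum: 0·-1 + 0·2 + -2.6·-0.5 + 0·1 + -2.4·2 + 1.4·0.5.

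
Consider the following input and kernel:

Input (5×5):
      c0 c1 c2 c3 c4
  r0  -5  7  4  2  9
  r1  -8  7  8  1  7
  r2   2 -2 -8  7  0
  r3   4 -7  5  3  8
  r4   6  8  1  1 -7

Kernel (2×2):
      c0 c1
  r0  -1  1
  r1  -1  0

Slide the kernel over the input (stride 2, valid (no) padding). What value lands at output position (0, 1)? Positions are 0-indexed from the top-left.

The receptive field on the input at this output position is [4 2 / 8 1]. Elementwise product with the kernel and sum: 4·-1 + 2·1 + 8·-1.

-10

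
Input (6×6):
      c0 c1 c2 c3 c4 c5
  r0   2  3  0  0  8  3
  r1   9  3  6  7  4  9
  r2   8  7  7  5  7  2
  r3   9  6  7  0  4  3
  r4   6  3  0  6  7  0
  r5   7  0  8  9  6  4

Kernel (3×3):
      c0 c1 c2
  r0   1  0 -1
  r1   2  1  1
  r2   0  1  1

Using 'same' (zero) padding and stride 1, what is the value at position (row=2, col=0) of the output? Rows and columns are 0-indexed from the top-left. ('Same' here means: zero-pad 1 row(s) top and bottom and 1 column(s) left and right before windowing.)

The receptive field on the zero-padded input at this output position is [0 9 3 / 0 8 7 / 0 9 6]. Elementwise product with the kernel and sum: 0·1 + 3·-1 + 0·2 + 8·1 + 7·1 + 9·1 + 6·1.

27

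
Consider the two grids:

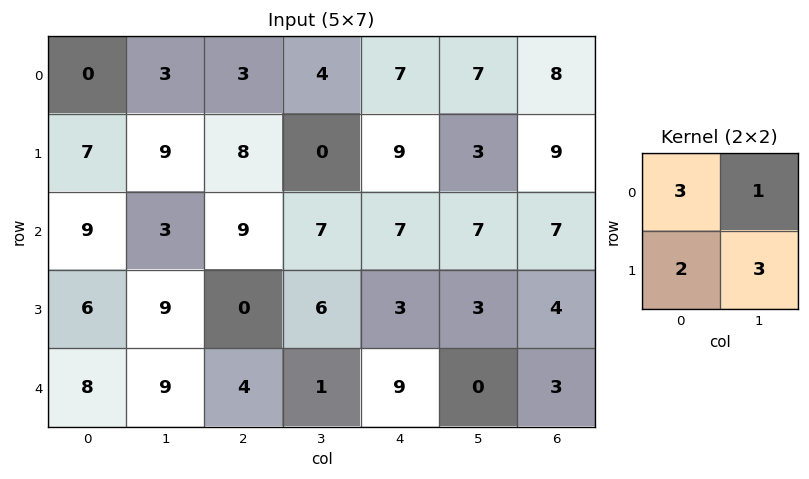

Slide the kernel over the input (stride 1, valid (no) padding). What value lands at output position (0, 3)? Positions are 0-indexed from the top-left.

46

The receptive field on the input at this output position is [4 7 / 0 9]. Elementwise product with the kernel and sum: 4·3 + 7·1 + 0·2 + 9·3.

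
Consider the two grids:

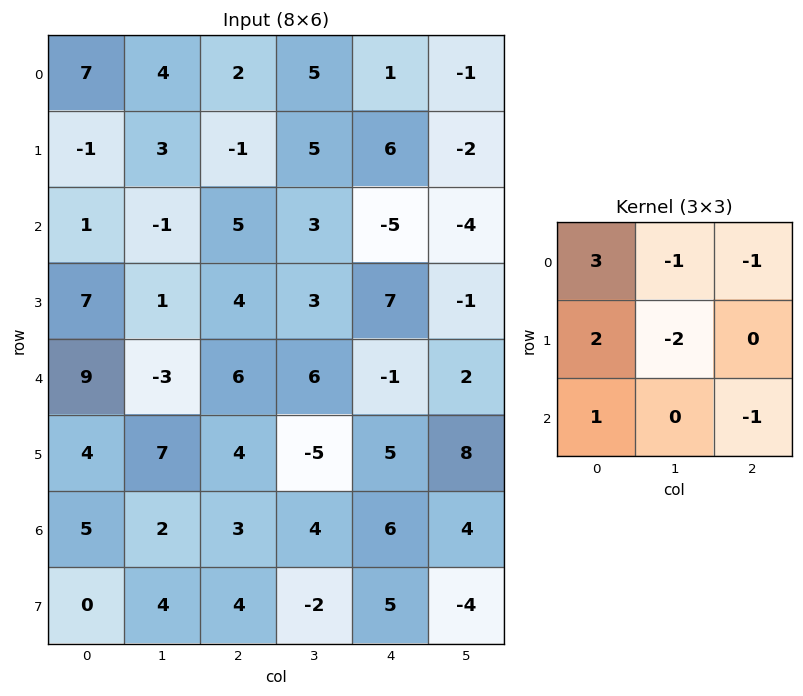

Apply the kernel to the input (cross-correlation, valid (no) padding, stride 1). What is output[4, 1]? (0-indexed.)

The receptive field on the input at this output position is [-3 6 6 / 7 4 -5 / 2 3 4]. Elementwise product with the kernel and sum: -3·3 + 6·-1 + 6·-1 + 7·2 + 4·-2 + 2·1 + 4·-1.

-17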